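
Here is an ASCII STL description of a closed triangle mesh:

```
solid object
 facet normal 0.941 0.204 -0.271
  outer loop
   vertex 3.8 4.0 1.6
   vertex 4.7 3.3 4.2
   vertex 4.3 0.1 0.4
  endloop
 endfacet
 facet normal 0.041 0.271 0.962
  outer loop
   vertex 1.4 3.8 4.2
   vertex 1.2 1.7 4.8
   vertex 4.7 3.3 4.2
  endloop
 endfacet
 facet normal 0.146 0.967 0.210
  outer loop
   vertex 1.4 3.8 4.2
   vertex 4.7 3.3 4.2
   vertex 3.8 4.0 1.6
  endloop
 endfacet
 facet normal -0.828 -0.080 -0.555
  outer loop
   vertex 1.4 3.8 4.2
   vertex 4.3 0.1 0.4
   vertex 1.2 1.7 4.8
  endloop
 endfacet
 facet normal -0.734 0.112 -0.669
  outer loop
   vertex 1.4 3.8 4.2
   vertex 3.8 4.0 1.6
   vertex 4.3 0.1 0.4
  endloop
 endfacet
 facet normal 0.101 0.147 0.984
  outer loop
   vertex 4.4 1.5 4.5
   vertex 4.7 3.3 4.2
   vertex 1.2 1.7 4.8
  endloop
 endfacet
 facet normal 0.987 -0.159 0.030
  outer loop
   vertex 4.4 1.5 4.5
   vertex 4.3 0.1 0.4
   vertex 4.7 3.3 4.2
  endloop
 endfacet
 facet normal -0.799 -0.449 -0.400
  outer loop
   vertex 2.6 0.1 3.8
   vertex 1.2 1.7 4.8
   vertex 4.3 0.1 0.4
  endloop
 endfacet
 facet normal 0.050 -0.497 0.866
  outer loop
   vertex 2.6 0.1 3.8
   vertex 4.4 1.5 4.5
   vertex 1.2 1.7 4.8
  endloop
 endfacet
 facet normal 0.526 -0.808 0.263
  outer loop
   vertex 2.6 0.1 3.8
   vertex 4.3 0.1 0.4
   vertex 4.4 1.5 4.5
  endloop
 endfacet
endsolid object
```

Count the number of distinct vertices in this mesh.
7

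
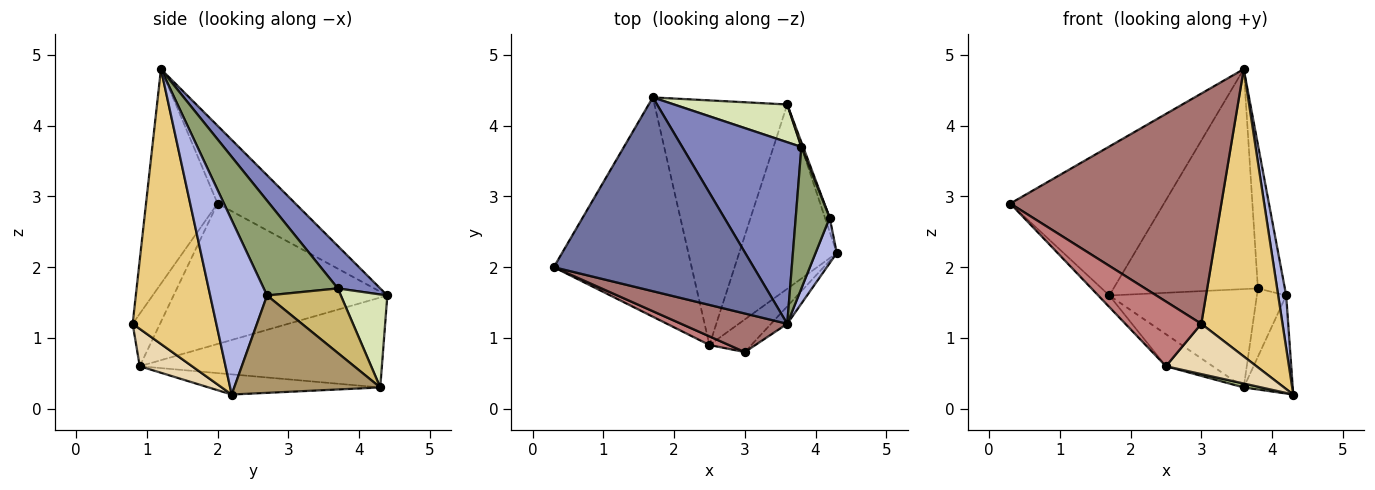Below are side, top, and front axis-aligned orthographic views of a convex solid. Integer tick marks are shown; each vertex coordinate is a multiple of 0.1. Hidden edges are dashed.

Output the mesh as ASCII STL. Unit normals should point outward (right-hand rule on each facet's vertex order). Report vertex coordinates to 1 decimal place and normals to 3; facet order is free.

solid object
 facet normal -0.295 0.582 0.758
  outer loop
   vertex 3.6 1.2 4.8
   vertex 1.7 4.4 1.6
   vertex 0.3 2.0 2.9
  endloop
 endfacet
 facet normal 0.221 0.752 0.621
  outer loop
   vertex 3.8 3.7 1.7
   vertex 1.7 4.4 1.6
   vertex 3.6 1.2 4.8
  endloop
 endfacet
 facet normal -0.713 0.037 -0.700
  outer loop
   vertex 2.5 0.9 0.6
   vertex 0.3 2.0 2.9
   vertex 1.7 4.4 1.6
  endloop
 endfacet
 facet normal 0.983 -0.138 0.120
  outer loop
   vertex 4.2 2.7 1.6
   vertex 3.6 1.2 4.8
   vertex 4.3 2.2 0.2
  endloop
 endfacet
 facet normal 0.891 0.324 0.319
  outer loop
   vertex 4.2 2.7 1.6
   vertex 3.8 3.7 1.7
   vertex 3.6 1.2 4.8
  endloop
 endfacet
 facet normal -0.202 -0.021 -0.979
  outer loop
   vertex 3.6 4.3 0.3
   vertex 4.3 2.2 0.2
   vertex 2.5 0.9 0.6
  endloop
 endfacet
 facet normal -0.558 0.108 -0.823
  outer loop
   vertex 3.6 4.3 0.3
   vertex 2.5 0.9 0.6
   vertex 1.7 4.4 1.6
  endloop
 endfacet
 facet normal 0.282 0.896 0.344
  outer loop
   vertex 3.6 4.3 0.3
   vertex 1.7 4.4 1.6
   vertex 3.8 3.7 1.7
  endloop
 endfacet
 facet normal 0.947 0.318 -0.046
  outer loop
   vertex 3.6 4.3 0.3
   vertex 4.2 2.7 1.6
   vertex 4.3 2.2 0.2
  endloop
 endfacet
 facet normal 0.929 0.369 0.025
  outer loop
   vertex 3.6 4.3 0.3
   vertex 3.8 3.7 1.7
   vertex 4.2 2.7 1.6
  endloop
 endfacet
 facet normal 0.717 -0.696 -0.042
  outer loop
   vertex 3.0 0.8 1.2
   vertex 4.3 2.2 0.2
   vertex 3.6 1.2 4.8
  endloop
 endfacet
 facet normal 0.436 -0.755 -0.490
  outer loop
   vertex 3.0 0.8 1.2
   vertex 2.5 0.9 0.6
   vertex 4.3 2.2 0.2
  endloop
 endfacet
 facet normal -0.317 -0.935 0.157
  outer loop
   vertex 3.0 0.8 1.2
   vertex 3.6 1.2 4.8
   vertex 0.3 2.0 2.9
  endloop
 endfacet
 facet normal -0.336 -0.933 0.125
  outer loop
   vertex 3.0 0.8 1.2
   vertex 0.3 2.0 2.9
   vertex 2.5 0.9 0.6
  endloop
 endfacet
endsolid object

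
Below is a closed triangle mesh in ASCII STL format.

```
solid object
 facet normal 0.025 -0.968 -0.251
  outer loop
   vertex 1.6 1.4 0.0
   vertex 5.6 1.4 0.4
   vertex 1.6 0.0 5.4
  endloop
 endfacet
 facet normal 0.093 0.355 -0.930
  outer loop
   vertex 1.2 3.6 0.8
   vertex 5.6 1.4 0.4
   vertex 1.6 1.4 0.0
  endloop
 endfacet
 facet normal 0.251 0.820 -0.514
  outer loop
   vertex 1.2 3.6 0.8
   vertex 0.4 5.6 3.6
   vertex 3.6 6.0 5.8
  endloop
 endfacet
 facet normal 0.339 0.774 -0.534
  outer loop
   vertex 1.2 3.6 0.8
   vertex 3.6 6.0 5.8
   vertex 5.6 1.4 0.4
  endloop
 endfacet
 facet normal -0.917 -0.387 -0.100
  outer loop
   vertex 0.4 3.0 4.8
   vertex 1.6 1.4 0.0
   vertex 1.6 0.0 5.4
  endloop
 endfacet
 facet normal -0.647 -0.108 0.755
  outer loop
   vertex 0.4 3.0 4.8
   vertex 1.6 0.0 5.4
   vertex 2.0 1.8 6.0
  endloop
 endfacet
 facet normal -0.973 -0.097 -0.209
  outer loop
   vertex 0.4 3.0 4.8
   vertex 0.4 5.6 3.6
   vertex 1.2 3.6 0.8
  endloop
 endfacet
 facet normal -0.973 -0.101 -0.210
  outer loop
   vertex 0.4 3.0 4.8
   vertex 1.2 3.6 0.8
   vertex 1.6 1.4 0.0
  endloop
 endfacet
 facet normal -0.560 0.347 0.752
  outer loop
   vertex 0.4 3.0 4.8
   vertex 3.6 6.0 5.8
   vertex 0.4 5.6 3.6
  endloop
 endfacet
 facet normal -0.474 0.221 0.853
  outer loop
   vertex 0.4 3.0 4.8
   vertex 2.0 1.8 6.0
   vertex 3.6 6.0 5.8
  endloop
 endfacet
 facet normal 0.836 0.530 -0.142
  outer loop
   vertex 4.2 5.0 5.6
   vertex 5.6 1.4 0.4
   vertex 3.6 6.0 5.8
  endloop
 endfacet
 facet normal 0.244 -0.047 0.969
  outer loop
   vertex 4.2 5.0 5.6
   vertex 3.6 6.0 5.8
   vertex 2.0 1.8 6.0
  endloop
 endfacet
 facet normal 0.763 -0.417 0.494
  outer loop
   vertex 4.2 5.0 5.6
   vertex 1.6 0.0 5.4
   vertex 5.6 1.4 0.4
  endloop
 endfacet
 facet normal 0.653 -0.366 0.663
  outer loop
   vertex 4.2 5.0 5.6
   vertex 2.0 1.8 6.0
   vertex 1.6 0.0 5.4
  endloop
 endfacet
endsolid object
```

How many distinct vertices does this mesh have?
9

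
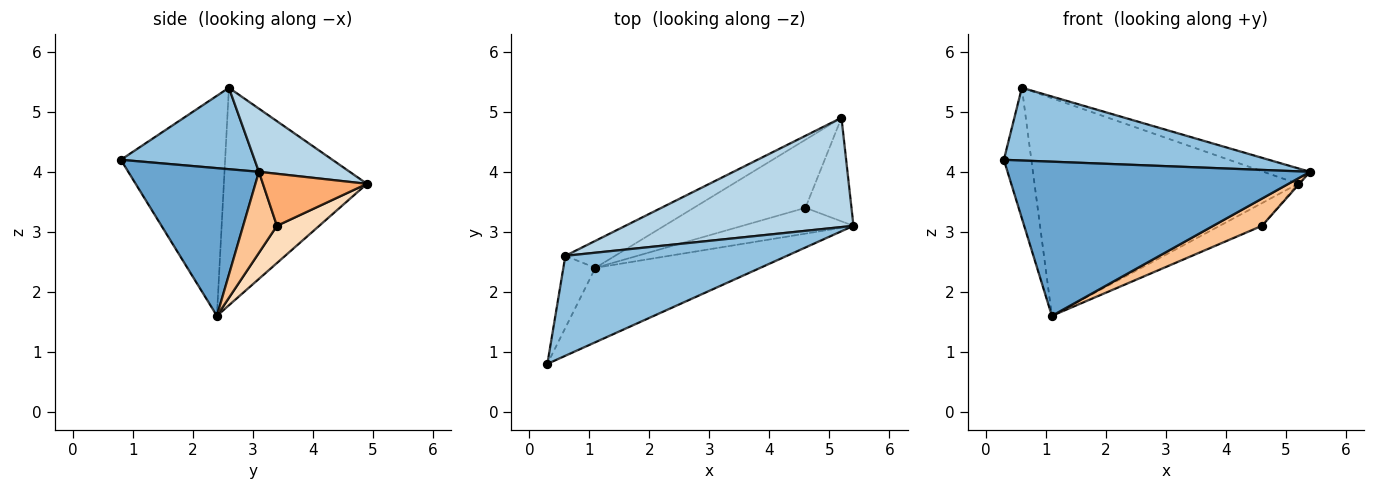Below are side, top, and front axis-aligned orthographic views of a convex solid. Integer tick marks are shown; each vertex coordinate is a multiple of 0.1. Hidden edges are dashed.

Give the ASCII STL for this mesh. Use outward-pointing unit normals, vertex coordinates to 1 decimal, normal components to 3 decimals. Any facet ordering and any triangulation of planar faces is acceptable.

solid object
 facet normal 0.363 -0.839 -0.405
  outer loop
   vertex 1.1 2.4 1.6
   vertex 5.4 3.1 4.0
   vertex 0.3 0.8 4.2
  endloop
 endfacet
 facet normal 0.285 -0.564 0.775
  outer loop
   vertex 0.6 2.6 5.4
   vertex 0.3 0.8 4.2
   vertex 5.4 3.1 4.0
  endloop
 endfacet
 facet normal 0.264 0.135 0.955
  outer loop
   vertex 0.6 2.6 5.4
   vertex 5.4 3.1 4.0
   vertex 5.2 4.9 3.8
  endloop
 endfacet
 facet normal -0.958 0.252 -0.139
  outer loop
   vertex 0.6 2.6 5.4
   vertex 1.1 2.4 1.6
   vertex 0.3 0.8 4.2
  endloop
 endfacet
 facet normal -0.474 0.874 -0.108
  outer loop
   vertex 0.6 2.6 5.4
   vertex 5.2 4.9 3.8
   vertex 1.1 2.4 1.6
  endloop
 endfacet
 facet normal 0.749 0.010 -0.663
  outer loop
   vertex 4.6 3.4 3.1
   vertex 5.2 4.9 3.8
   vertex 5.4 3.1 4.0
  endloop
 endfacet
 facet normal 0.449 -0.648 -0.615
  outer loop
   vertex 4.6 3.4 3.1
   vertex 5.4 3.1 4.0
   vertex 1.1 2.4 1.6
  endloop
 endfacet
 facet normal 0.302 0.302 -0.905
  outer loop
   vertex 4.6 3.4 3.1
   vertex 1.1 2.4 1.6
   vertex 5.2 4.9 3.8
  endloop
 endfacet
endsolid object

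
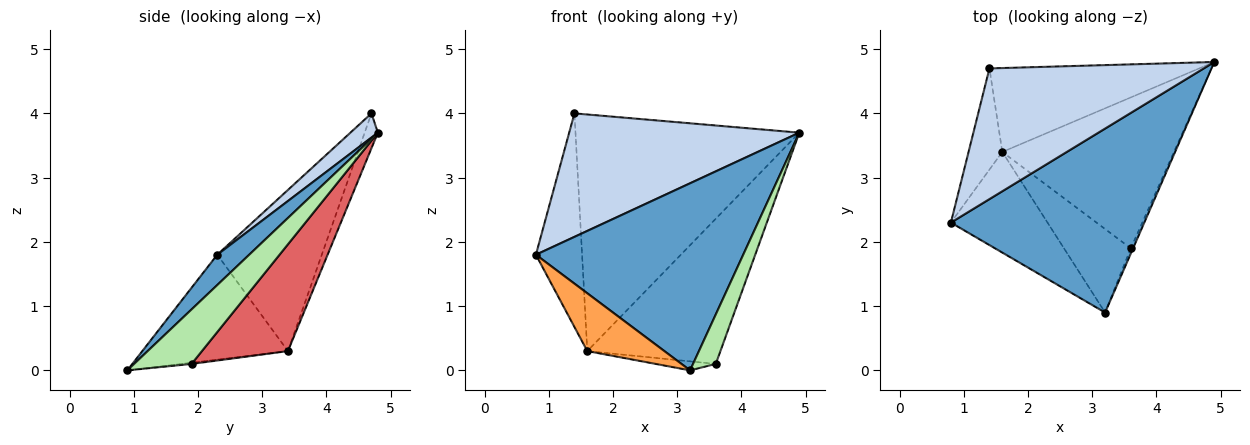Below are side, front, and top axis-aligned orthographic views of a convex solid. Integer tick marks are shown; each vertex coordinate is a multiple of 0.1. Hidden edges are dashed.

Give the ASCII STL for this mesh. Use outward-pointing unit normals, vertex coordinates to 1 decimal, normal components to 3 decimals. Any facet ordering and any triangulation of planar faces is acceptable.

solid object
 facet normal 0.109 -0.709 0.697
  outer loop
   vertex 3.2 0.9 0.0
   vertex 4.9 4.8 3.7
   vertex 0.8 2.3 1.8
  endloop
 endfacet
 facet normal 0.082 -0.684 0.724
  outer loop
   vertex 1.4 4.7 4.0
   vertex 0.8 2.3 1.8
   vertex 4.9 4.8 3.7
  endloop
 endfacet
 facet normal -0.685 -0.363 -0.632
  outer loop
   vertex 1.6 3.4 0.3
   vertex 3.2 0.9 0.0
   vertex 0.8 2.3 1.8
  endloop
 endfacet
 facet normal -0.898 0.397 -0.188
  outer loop
   vertex 1.6 3.4 0.3
   vertex 0.8 2.3 1.8
   vertex 1.4 4.7 4.0
  endloop
 endfacet
 facet normal -0.055 0.941 -0.334
  outer loop
   vertex 1.6 3.4 0.3
   vertex 1.4 4.7 4.0
   vertex 4.9 4.8 3.7
  endloop
 endfacet
 facet normal 0.929 -0.368 -0.039
  outer loop
   vertex 3.6 1.9 0.1
   vertex 4.9 4.8 3.7
   vertex 3.2 0.9 0.0
  endloop
 endfacet
 facet normal 0.409 0.633 -0.657
  outer loop
   vertex 3.6 1.9 0.1
   vertex 1.6 3.4 0.3
   vertex 4.9 4.8 3.7
  endloop
 endfacet
 facet normal -0.019 0.107 -0.994
  outer loop
   vertex 3.6 1.9 0.1
   vertex 3.2 0.9 0.0
   vertex 1.6 3.4 0.3
  endloop
 endfacet
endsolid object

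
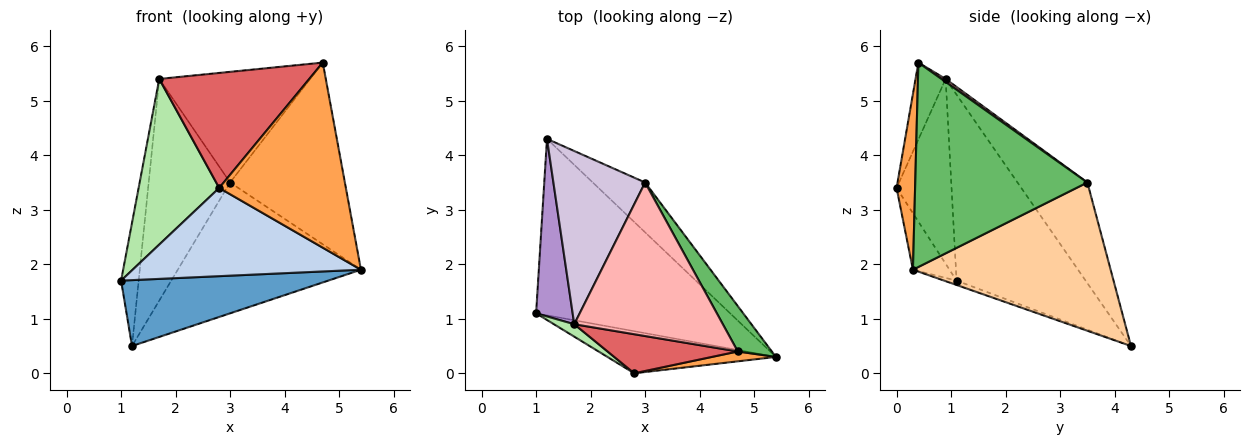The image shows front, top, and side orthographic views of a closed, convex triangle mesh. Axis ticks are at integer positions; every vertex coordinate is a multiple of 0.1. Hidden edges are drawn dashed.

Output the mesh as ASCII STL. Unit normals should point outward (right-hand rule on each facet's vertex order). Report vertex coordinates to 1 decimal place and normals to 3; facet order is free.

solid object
 facet normal -0.021 -0.350 -0.937
  outer loop
   vertex 1.2 4.3 0.5
   vertex 5.4 0.3 1.9
   vertex 1.0 1.1 1.7
  endloop
 endfacet
 facet normal -0.143 -0.893 -0.426
  outer loop
   vertex 2.8 0.0 3.4
   vertex 1.0 1.1 1.7
   vertex 5.4 0.3 1.9
  endloop
 endfacet
 facet normal 0.144 -0.988 0.053
  outer loop
   vertex 2.8 0.0 3.4
   vertex 5.4 0.3 1.9
   vertex 4.7 0.4 5.7
  endloop
 endfacet
 facet normal 0.710 0.658 -0.251
  outer loop
   vertex 3.0 3.5 3.5
   vertex 5.4 0.3 1.9
   vertex 1.2 4.3 0.5
  endloop
 endfacet
 facet normal 0.824 0.549 0.137
  outer loop
   vertex 3.0 3.5 3.5
   vertex 4.7 0.4 5.7
   vertex 5.4 0.3 1.9
  endloop
 endfacet
 facet normal -0.562 -0.825 0.062
  outer loop
   vertex 1.7 0.9 5.4
   vertex 1.0 1.1 1.7
   vertex 2.8 0.0 3.4
  endloop
 endfacet
 facet normal -0.187 -0.930 0.316
  outer loop
   vertex 1.7 0.9 5.4
   vertex 2.8 0.0 3.4
   vertex 4.7 0.4 5.7
  endloop
 endfacet
 facet normal 0.016 0.585 0.811
  outer loop
   vertex 1.7 0.9 5.4
   vertex 4.7 0.4 5.7
   vertex 3.0 3.5 3.5
  endloop
 endfacet
 facet normal -0.973 0.132 0.191
  outer loop
   vertex 1.7 0.9 5.4
   vertex 1.2 4.3 0.5
   vertex 1.0 1.1 1.7
  endloop
 endfacet
 facet normal -0.560 0.653 0.510
  outer loop
   vertex 1.7 0.9 5.4
   vertex 3.0 3.5 3.5
   vertex 1.2 4.3 0.5
  endloop
 endfacet
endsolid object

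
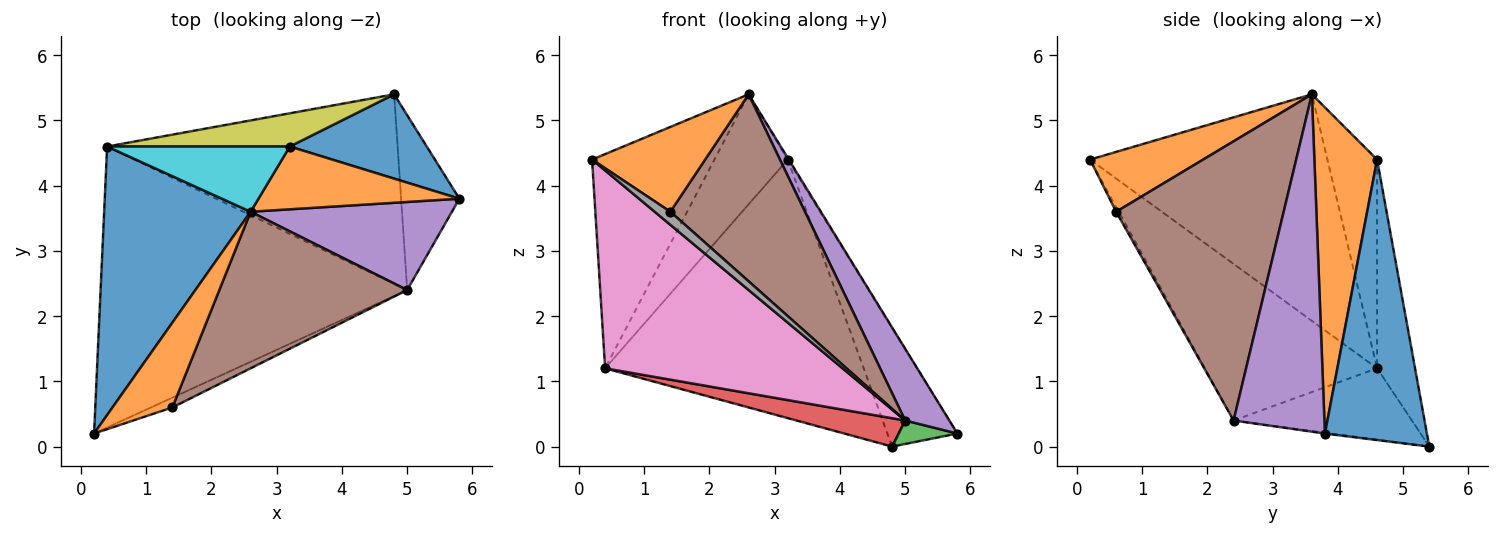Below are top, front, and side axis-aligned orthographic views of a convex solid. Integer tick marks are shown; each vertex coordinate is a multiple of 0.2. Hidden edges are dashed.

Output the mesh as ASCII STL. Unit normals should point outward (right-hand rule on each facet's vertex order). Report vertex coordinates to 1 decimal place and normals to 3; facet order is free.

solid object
 facet normal -0.771 0.397 0.498
  outer loop
   vertex 0.4 4.6 1.2
   vertex 0.2 0.2 4.4
   vertex 2.6 3.6 5.4
  endloop
 endfacet
 facet normal 0.577 -0.577 0.577
  outer loop
   vertex 1.4 0.6 3.6
   vertex 2.6 3.6 5.4
   vertex 0.2 0.2 4.4
  endloop
 endfacet
 facet normal -0.015 -0.133 -0.991
  outer loop
   vertex 5.0 2.4 0.4
   vertex 4.8 5.4 0.0
   vertex 5.8 3.8 0.2
  endloop
 endfacet
 facet normal -0.236 -0.144 -0.961
  outer loop
   vertex 5.0 2.4 0.4
   vertex 0.4 4.6 1.2
   vertex 4.8 5.4 0.0
  endloop
 endfacet
 facet normal 0.792 -0.385 0.473
  outer loop
   vertex 5.0 2.4 0.4
   vertex 5.8 3.8 0.2
   vertex 2.6 3.6 5.4
  endloop
 endfacet
 facet normal 0.690 -0.555 0.464
  outer loop
   vertex 5.0 2.4 0.4
   vertex 2.6 3.6 5.4
   vertex 1.4 0.6 3.6
  endloop
 endfacet
 facet normal -0.385 -0.531 -0.755
  outer loop
   vertex 5.0 2.4 0.4
   vertex 0.2 0.2 4.4
   vertex 0.4 4.6 1.2
  endloop
 endfacet
 facet normal -0.132 -0.793 -0.595
  outer loop
   vertex 5.0 2.4 0.4
   vertex 1.4 0.6 3.6
   vertex 0.2 0.2 4.4
  endloop
 endfacet
 facet normal -0.144 0.982 0.126
  outer loop
   vertex 3.2 4.6 4.4
   vertex 4.8 5.4 0.0
   vertex 0.4 4.6 1.2
  endloop
 endfacet
 facet normal -0.504 0.743 0.441
  outer loop
   vertex 3.2 4.6 4.4
   vertex 0.4 4.6 1.2
   vertex 2.6 3.6 5.4
  endloop
 endfacet
 facet normal 0.765 0.525 0.374
  outer loop
   vertex 3.2 4.6 4.4
   vertex 5.8 3.8 0.2
   vertex 4.8 5.4 0.0
  endloop
 endfacet
 facet normal 0.851 0.014 0.524
  outer loop
   vertex 3.2 4.6 4.4
   vertex 2.6 3.6 5.4
   vertex 5.8 3.8 0.2
  endloop
 endfacet
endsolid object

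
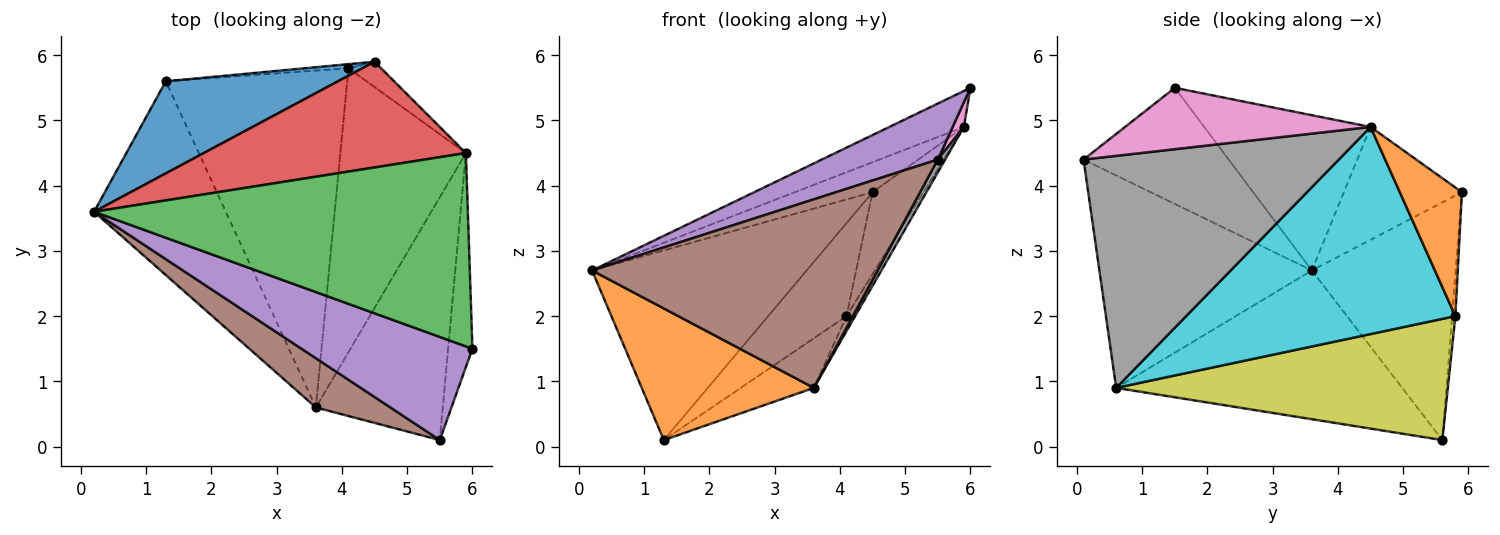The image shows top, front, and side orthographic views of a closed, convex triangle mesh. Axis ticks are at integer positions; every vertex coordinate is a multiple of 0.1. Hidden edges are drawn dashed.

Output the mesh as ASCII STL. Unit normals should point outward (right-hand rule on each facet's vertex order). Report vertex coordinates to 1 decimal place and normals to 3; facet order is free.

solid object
 facet normal -0.516 0.770 0.374
  outer loop
   vertex 1.3 5.6 0.1
   vertex 0.2 3.6 2.7
   vertex 4.5 5.9 3.9
  endloop
 endfacet
 facet normal -0.682 -0.411 -0.605
  outer loop
   vertex 3.6 0.6 0.9
   vertex 0.2 3.6 2.7
   vertex 1.3 5.6 0.1
  endloop
 endfacet
 facet normal -0.378 0.169 0.910
  outer loop
   vertex 5.9 4.5 4.9
   vertex 0.2 3.6 2.7
   vertex 6.0 1.5 5.5
  endloop
 endfacet
 facet normal -0.383 0.252 0.889
  outer loop
   vertex 5.9 4.5 4.9
   vertex 4.5 5.9 3.9
   vertex 0.2 3.6 2.7
  endloop
 endfacet
 facet normal -0.513 -0.410 0.755
  outer loop
   vertex 5.5 0.1 4.4
   vertex 6.0 1.5 5.5
   vertex 0.2 3.6 2.7
  endloop
 endfacet
 facet normal -0.584 -0.785 0.205
  outer loop
   vertex 5.5 0.1 4.4
   vertex 0.2 3.6 2.7
   vertex 3.6 0.6 0.9
  endloop
 endfacet
 facet normal 0.929 -0.043 -0.368
  outer loop
   vertex 5.5 0.1 4.4
   vertex 5.9 4.5 4.9
   vertex 6.0 1.5 5.5
  endloop
 endfacet
 facet normal 0.877 -0.025 -0.480
  outer loop
   vertex 5.5 0.1 4.4
   vertex 3.6 0.6 0.9
   vertex 5.9 4.5 4.9
  endloop
 endfacet
 facet normal 0.551 0.122 -0.825
  outer loop
   vertex 4.1 5.8 2.0
   vertex 3.6 0.6 0.9
   vertex 1.3 5.6 0.1
  endloop
 endfacet
 facet normal 0.855 0.027 -0.518
  outer loop
   vertex 4.1 5.8 2.0
   vertex 5.9 4.5 4.9
   vertex 3.6 0.6 0.9
  endloop
 endfacet
 facet normal -0.042 0.998 -0.044
  outer loop
   vertex 4.1 5.8 2.0
   vertex 1.3 5.6 0.1
   vertex 4.5 5.9 3.9
  endloop
 endfacet
 facet normal 0.759 0.622 -0.193
  outer loop
   vertex 4.1 5.8 2.0
   vertex 4.5 5.9 3.9
   vertex 5.9 4.5 4.9
  endloop
 endfacet
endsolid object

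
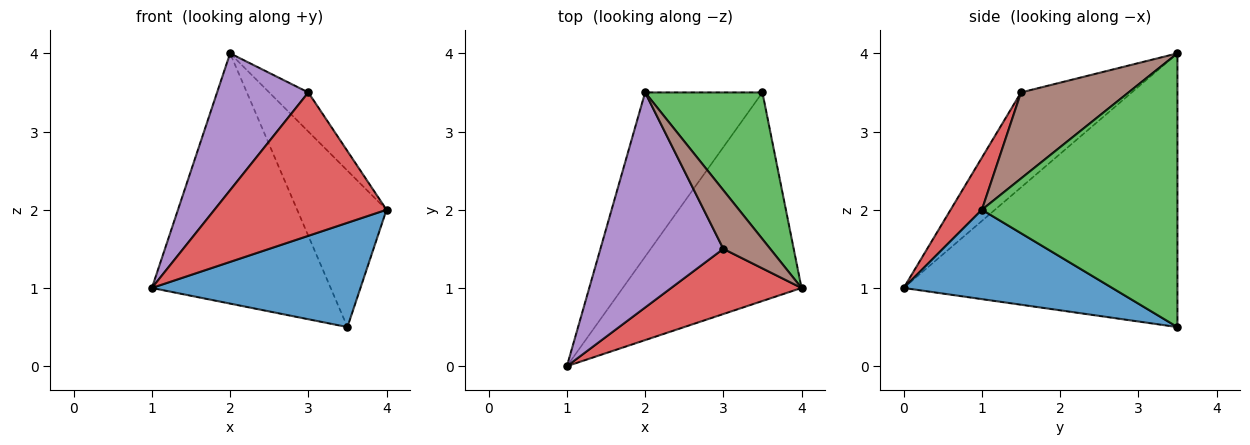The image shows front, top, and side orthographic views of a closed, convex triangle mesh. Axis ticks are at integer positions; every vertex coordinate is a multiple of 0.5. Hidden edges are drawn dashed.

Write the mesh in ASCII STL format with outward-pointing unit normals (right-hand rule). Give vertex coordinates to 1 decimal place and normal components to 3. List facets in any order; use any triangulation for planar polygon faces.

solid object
 facet normal 0.408 -0.408 -0.816
  outer loop
   vertex 3.5 3.5 0.5
   vertex 4.0 1.0 2.0
   vertex 1.0 0.0 1.0
  endloop
 endfacet
 facet normal -0.788 0.515 -0.338
  outer loop
   vertex 3.5 3.5 0.5
   vertex 1.0 0.0 1.0
   vertex 2.0 3.5 4.0
  endloop
 endfacet
 facet normal 0.847 0.387 0.363
  outer loop
   vertex 3.5 3.5 0.5
   vertex 2.0 3.5 4.0
   vertex 4.0 1.0 2.0
  endloop
 endfacet
 facet normal 0.163 -0.898 0.408
  outer loop
   vertex 3.0 1.5 3.5
   vertex 1.0 0.0 1.0
   vertex 4.0 1.0 2.0
  endloop
 endfacet
 facet normal -0.546 -0.450 0.707
  outer loop
   vertex 3.0 1.5 3.5
   vertex 2.0 3.5 4.0
   vertex 1.0 0.0 1.0
  endloop
 endfacet
 facet normal 0.836 0.304 0.456
  outer loop
   vertex 3.0 1.5 3.5
   vertex 4.0 1.0 2.0
   vertex 2.0 3.5 4.0
  endloop
 endfacet
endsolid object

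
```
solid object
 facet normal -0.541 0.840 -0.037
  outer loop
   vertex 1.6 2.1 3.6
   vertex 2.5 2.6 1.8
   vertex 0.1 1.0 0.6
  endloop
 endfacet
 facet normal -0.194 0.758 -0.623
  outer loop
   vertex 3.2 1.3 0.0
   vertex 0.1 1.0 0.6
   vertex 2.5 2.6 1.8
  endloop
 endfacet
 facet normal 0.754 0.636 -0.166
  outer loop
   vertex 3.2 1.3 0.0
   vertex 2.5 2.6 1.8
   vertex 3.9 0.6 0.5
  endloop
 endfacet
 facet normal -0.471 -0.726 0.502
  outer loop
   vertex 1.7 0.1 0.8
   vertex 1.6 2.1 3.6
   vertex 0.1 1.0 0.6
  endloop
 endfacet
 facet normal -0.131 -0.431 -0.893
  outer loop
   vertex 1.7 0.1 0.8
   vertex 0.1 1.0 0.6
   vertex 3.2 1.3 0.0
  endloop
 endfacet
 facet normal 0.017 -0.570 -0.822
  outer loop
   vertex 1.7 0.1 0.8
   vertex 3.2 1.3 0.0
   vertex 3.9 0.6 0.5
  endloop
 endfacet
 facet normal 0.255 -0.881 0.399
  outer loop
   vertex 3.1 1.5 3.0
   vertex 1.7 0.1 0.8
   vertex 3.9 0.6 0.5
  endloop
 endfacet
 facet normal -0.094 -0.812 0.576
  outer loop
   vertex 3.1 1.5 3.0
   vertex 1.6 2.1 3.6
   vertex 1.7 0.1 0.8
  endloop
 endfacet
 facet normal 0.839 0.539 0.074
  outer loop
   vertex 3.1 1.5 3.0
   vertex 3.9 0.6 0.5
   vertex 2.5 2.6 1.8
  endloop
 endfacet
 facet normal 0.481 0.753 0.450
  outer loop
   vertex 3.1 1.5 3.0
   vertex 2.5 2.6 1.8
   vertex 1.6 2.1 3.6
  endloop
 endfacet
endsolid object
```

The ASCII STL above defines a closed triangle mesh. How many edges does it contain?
15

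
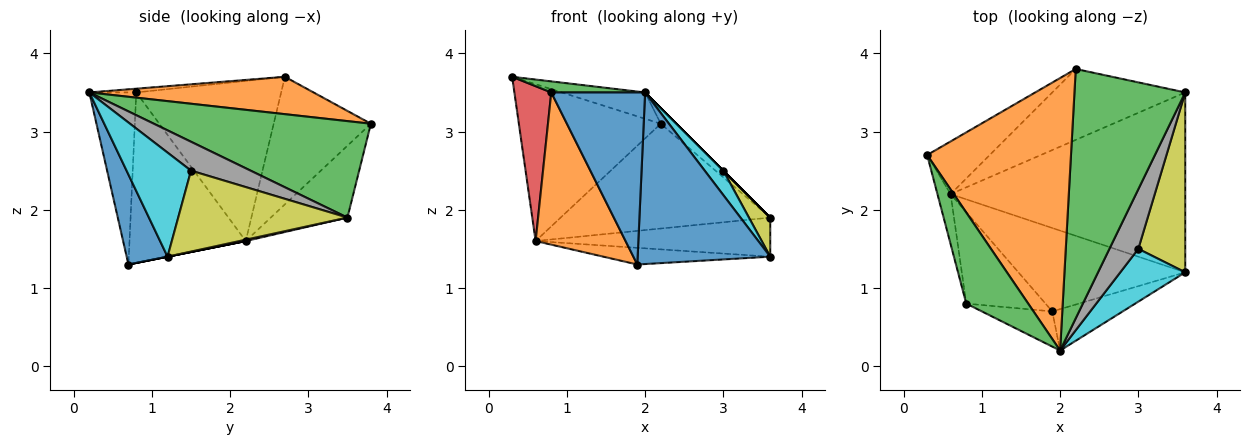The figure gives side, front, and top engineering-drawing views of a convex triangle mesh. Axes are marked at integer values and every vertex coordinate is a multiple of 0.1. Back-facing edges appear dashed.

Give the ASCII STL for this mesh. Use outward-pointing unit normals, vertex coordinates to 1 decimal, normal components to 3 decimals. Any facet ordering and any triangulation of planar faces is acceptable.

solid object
 facet normal 0.287 -0.931 -0.225
  outer loop
   vertex 3.6 1.2 1.4
   vertex 2.0 0.2 3.5
   vertex 1.9 0.7 1.3
  endloop
 endfacet
 facet normal 0.250 0.093 0.964
  outer loop
   vertex 2.2 3.8 3.1
   vertex 0.3 2.7 3.7
   vertex 2.0 0.2 3.5
  endloop
 endfacet
 facet normal 0.656 0.047 0.753
  outer loop
   vertex 2.2 3.8 3.1
   vertex 2.0 0.2 3.5
   vertex 3.6 3.5 1.9
  endloop
 endfacet
 facet normal -0.545 0.795 -0.267
  outer loop
   vertex 0.6 2.2 1.6
   vertex 0.3 2.7 3.7
   vertex 2.2 3.8 3.1
  endloop
 endfacet
 facet normal -0.290 0.793 -0.536
  outer loop
   vertex 0.6 2.2 1.6
   vertex 2.2 3.8 3.1
   vertex 3.6 3.5 1.9
  endloop
 endfacet
 facet normal 0.006 0.212 -0.977
  outer loop
   vertex 0.6 2.2 1.6
   vertex 3.6 3.5 1.9
   vertex 3.6 1.2 1.4
  endloop
 endfacet
 facet normal 0.000 0.196 -0.981
  outer loop
   vertex 0.6 2.2 1.6
   vertex 3.6 1.2 1.4
   vertex 1.9 0.7 1.3
  endloop
 endfacet
 facet normal 0.707 0.000 0.707
  outer loop
   vertex 3.0 1.5 2.5
   vertex 3.6 3.5 1.9
   vertex 2.0 0.2 3.5
  endloop
 endfacet
 facet normal 0.860 -0.108 0.499
  outer loop
   vertex 3.0 1.5 2.5
   vertex 3.6 1.2 1.4
   vertex 3.6 3.5 1.9
  endloop
 endfacet
 facet normal 0.824 -0.238 0.514
  outer loop
   vertex 3.0 1.5 2.5
   vertex 2.0 0.2 3.5
   vertex 3.6 1.2 1.4
  endloop
 endfacet
 facet normal -0.440 -0.880 -0.180
  outer loop
   vertex 0.8 0.8 3.5
   vertex 1.9 0.7 1.3
   vertex 2.0 0.2 3.5
  endloop
 endfacet
 facet normal -0.742 -0.574 -0.345
  outer loop
   vertex 0.8 0.8 3.5
   vertex 0.6 2.2 1.6
   vertex 1.9 0.7 1.3
  endloop
 endfacet
 facet normal -0.060 -0.120 0.991
  outer loop
   vertex 0.8 0.8 3.5
   vertex 2.0 0.2 3.5
   vertex 0.3 2.7 3.7
  endloop
 endfacet
 facet normal -0.966 -0.246 -0.079
  outer loop
   vertex 0.8 0.8 3.5
   vertex 0.3 2.7 3.7
   vertex 0.6 2.2 1.6
  endloop
 endfacet
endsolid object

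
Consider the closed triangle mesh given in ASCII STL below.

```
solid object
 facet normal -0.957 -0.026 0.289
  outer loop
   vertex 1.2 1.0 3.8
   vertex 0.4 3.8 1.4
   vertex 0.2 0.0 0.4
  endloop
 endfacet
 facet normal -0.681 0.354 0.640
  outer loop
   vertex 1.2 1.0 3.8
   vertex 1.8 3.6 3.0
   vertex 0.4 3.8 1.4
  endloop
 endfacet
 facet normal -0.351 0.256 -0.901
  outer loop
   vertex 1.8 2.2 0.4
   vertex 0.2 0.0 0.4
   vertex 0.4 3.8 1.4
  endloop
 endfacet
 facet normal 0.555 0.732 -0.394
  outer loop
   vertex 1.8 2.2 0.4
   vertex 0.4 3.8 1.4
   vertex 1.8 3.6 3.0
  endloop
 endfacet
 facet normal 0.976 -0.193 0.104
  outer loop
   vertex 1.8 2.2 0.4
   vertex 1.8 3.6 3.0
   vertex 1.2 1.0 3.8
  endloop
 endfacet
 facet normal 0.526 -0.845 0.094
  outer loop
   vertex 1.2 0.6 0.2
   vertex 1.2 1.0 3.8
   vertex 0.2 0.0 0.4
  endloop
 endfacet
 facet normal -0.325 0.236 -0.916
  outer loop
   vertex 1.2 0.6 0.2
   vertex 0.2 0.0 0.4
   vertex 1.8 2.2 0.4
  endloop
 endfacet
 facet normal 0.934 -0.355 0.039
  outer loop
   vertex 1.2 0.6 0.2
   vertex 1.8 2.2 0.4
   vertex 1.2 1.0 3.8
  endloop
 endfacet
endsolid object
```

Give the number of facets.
8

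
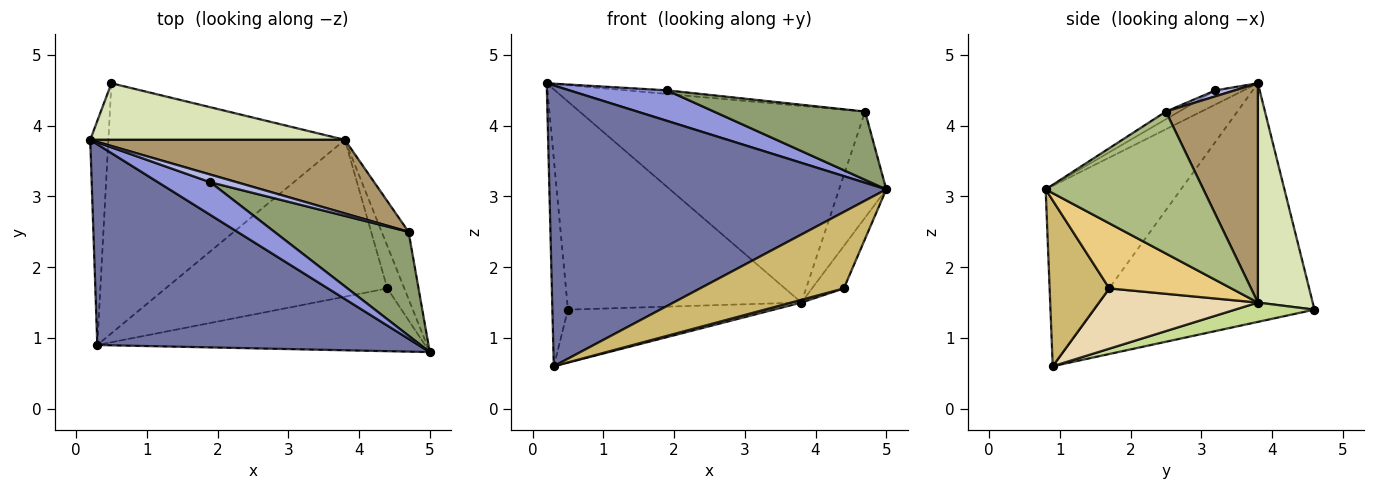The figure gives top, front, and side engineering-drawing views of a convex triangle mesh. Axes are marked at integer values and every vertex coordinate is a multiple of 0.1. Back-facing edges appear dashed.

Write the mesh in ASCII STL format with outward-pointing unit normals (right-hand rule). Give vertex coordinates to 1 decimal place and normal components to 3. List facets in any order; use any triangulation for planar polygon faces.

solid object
 facet normal -0.311 -0.773 0.553
  outer loop
   vertex 0.3 0.9 0.6
   vertex 5.0 0.8 3.1
   vertex 0.2 3.8 4.6
  endloop
 endfacet
 facet normal -0.995 0.070 -0.076
  outer loop
   vertex 0.5 4.6 1.4
   vertex 0.3 0.9 0.6
   vertex 0.2 3.8 4.6
  endloop
 endfacet
 facet normal -0.194 -0.669 0.718
  outer loop
   vertex 1.9 3.2 4.5
   vertex 0.2 3.8 4.6
   vertex 5.0 0.8 3.1
  endloop
 endfacet
 facet normal 0.199 0.416 0.887
  outer loop
   vertex 1.9 3.2 4.5
   vertex 4.7 2.5 4.2
   vertex 0.2 3.8 4.6
  endloop
 endfacet
 facet normal -0.048 -0.549 0.835
  outer loop
   vertex 1.9 3.2 4.5
   vertex 5.0 0.8 3.1
   vertex 4.7 2.5 4.2
  endloop
 endfacet
 facet normal 0.943 0.282 -0.179
  outer loop
   vertex 3.8 3.8 1.5
   vertex 4.7 2.5 4.2
   vertex 5.0 0.8 3.1
  endloop
 endfacet
 facet normal 0.080 0.207 -0.975
  outer loop
   vertex 3.8 3.8 1.5
   vertex 0.3 0.9 0.6
   vertex 0.5 4.6 1.4
  endloop
 endfacet
 facet normal 0.220 0.941 0.256
  outer loop
   vertex 3.8 3.8 1.5
   vertex 0.5 4.6 1.4
   vertex 0.2 3.8 4.6
  endloop
 endfacet
 facet normal 0.289 0.897 0.335
  outer loop
   vertex 3.8 3.8 1.5
   vertex 0.2 3.8 4.6
   vertex 4.7 2.5 4.2
  endloop
 endfacet
 facet normal 0.306 -0.736 -0.604
  outer loop
   vertex 4.4 1.7 1.7
   vertex 5.0 0.8 3.1
   vertex 0.3 0.9 0.6
  endloop
 endfacet
 facet normal 0.938 0.245 -0.245
  outer loop
   vertex 4.4 1.7 1.7
   vertex 3.8 3.8 1.5
   vertex 5.0 0.8 3.1
  endloop
 endfacet
 facet normal 0.262 -0.017 -0.965
  outer loop
   vertex 4.4 1.7 1.7
   vertex 0.3 0.9 0.6
   vertex 3.8 3.8 1.5
  endloop
 endfacet
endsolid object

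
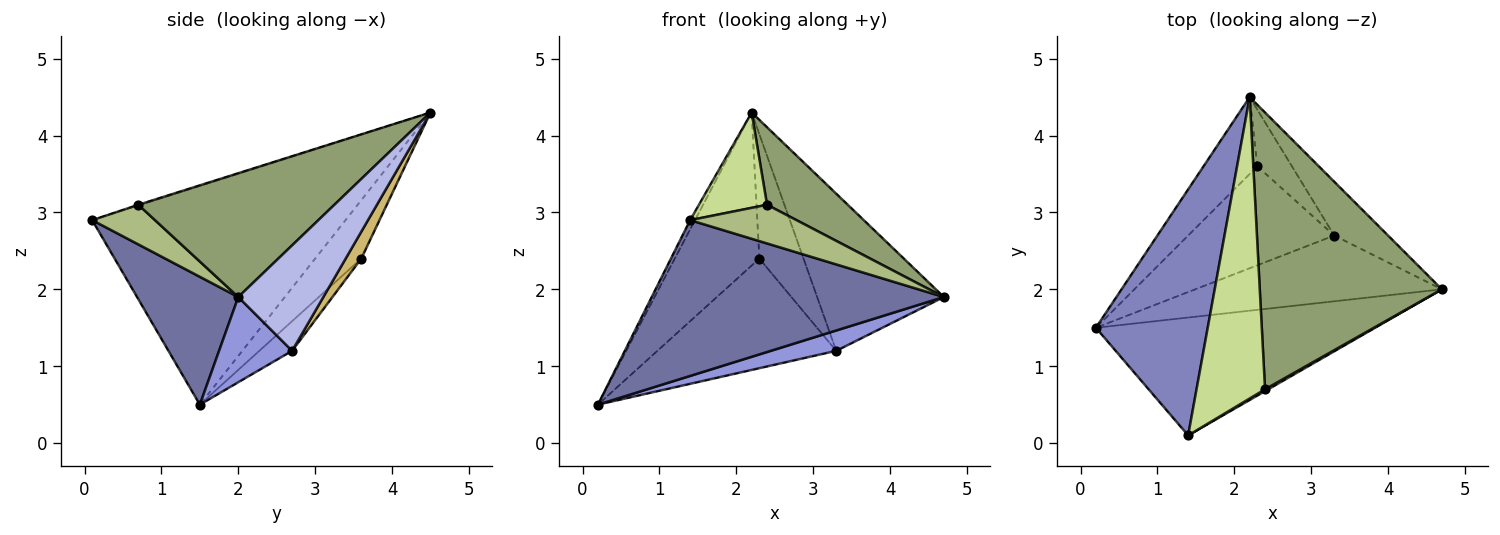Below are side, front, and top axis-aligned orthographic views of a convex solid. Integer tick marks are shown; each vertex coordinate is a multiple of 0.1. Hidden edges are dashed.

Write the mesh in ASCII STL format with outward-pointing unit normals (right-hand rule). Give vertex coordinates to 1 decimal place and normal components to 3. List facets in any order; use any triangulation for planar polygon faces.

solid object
 facet normal 0.266 -0.769 -0.582
  outer loop
   vertex 1.4 0.1 2.9
   vertex 0.2 1.5 0.5
   vertex 4.7 2.0 1.9
  endloop
 endfacet
 facet normal -0.890 0.017 0.455
  outer loop
   vertex 1.4 0.1 2.9
   vertex 2.2 4.5 4.3
   vertex 0.2 1.5 0.5
  endloop
 endfacet
 facet normal 0.313 -0.280 -0.907
  outer loop
   vertex 3.3 2.7 1.2
   vertex 4.7 2.0 1.9
   vertex 0.2 1.5 0.5
  endloop
 endfacet
 facet normal 0.536 0.799 -0.274
  outer loop
   vertex 3.3 2.7 1.2
   vertex 2.2 4.5 4.3
   vertex 4.7 2.0 1.9
  endloop
 endfacet
 facet normal 0.548 -0.226 0.806
  outer loop
   vertex 2.4 0.7 3.1
   vertex 4.7 2.0 1.9
   vertex 2.2 4.5 4.3
  endloop
 endfacet
 facet normal 0.508 -0.860 0.041
  outer loop
   vertex 2.4 0.7 3.1
   vertex 1.4 0.1 2.9
   vertex 4.7 2.0 1.9
  endloop
 endfacet
 facet normal -0.010 -0.302 0.953
  outer loop
   vertex 2.4 0.7 3.1
   vertex 2.2 4.5 4.3
   vertex 1.4 0.1 2.9
  endloop
 endfacet
 facet normal -0.438 0.803 -0.404
  outer loop
   vertex 2.3 3.6 2.4
   vertex 0.2 1.5 0.5
   vertex 2.2 4.5 4.3
  endloop
 endfacet
 facet normal -0.135 0.736 -0.664
  outer loop
   vertex 2.3 3.6 2.4
   vertex 3.3 2.7 1.2
   vertex 0.2 1.5 0.5
  endloop
 endfacet
 facet normal 0.307 0.866 -0.394
  outer loop
   vertex 2.3 3.6 2.4
   vertex 2.2 4.5 4.3
   vertex 3.3 2.7 1.2
  endloop
 endfacet
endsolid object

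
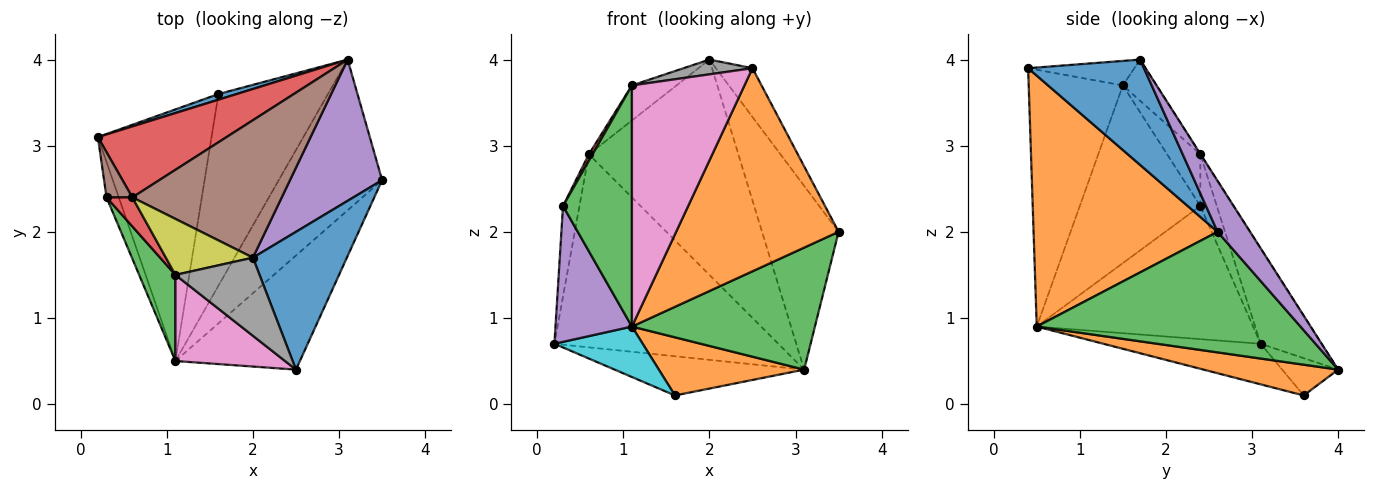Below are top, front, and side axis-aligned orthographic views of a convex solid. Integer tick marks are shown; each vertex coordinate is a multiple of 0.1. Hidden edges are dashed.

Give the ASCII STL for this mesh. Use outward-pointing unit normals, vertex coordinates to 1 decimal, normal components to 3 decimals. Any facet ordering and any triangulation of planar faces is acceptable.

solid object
 facet normal 0.726 0.229 0.648
  outer loop
   vertex 2.0 1.7 4.0
   vertex 2.5 0.4 3.9
   vertex 3.5 2.6 2.0
  endloop
 endfacet
 facet normal 0.703 -0.620 -0.349
  outer loop
   vertex 1.1 0.5 0.9
   vertex 3.5 2.6 2.0
   vertex 2.5 0.4 3.9
  endloop
 endfacet
 facet normal 0.672 -0.466 -0.576
  outer loop
   vertex 3.1 4.0 0.4
   vertex 3.5 2.6 2.0
   vertex 1.1 0.5 0.9
  endloop
 endfacet
 facet normal -0.248 0.909 0.334
  outer loop
   vertex 3.1 4.0 0.4
   vertex 0.2 3.1 0.7
   vertex 0.6 2.4 2.9
  endloop
 endfacet
 facet normal 0.319 0.751 0.578
  outer loop
   vertex 3.1 4.0 0.4
   vertex 2.0 1.7 4.0
   vertex 3.5 2.6 2.0
  endloop
 endfacet
 facet normal -0.001 0.843 0.538
  outer loop
   vertex 3.1 4.0 0.4
   vertex 0.6 2.4 2.9
   vertex 2.0 1.7 4.0
  endloop
 endfacet
 facet normal -0.619 -0.740 0.264
  outer loop
   vertex 1.1 1.5 3.7
   vertex 1.1 0.5 0.9
   vertex 2.5 0.4 3.9
  endloop
 endfacet
 facet normal -0.275 -0.179 0.945
  outer loop
   vertex 1.1 1.5 3.7
   vertex 2.5 0.4 3.9
   vertex 2.0 1.7 4.0
  endloop
 endfacet
 facet normal -0.372 0.493 0.787
  outer loop
   vertex 1.1 1.5 3.7
   vertex 2.0 1.7 4.0
   vertex 0.6 2.4 2.9
  endloop
 endfacet
 facet normal -0.330 -0.186 -0.925
  outer loop
   vertex 1.6 3.6 0.1
   vertex 1.1 0.5 0.9
   vertex 0.2 3.1 0.7
  endloop
 endfacet
 facet normal -0.281 0.950 0.137
  outer loop
   vertex 1.6 3.6 0.1
   vertex 0.2 3.1 0.7
   vertex 3.1 4.0 0.4
  endloop
 endfacet
 facet normal 0.260 -0.280 -0.924
  outer loop
   vertex 1.6 3.6 0.1
   vertex 3.1 4.0 0.4
   vertex 1.1 0.5 0.9
  endloop
 endfacet
 facet normal -0.855 -0.489 0.174
  outer loop
   vertex 0.3 2.4 2.3
   vertex 1.1 0.5 0.9
   vertex 1.1 1.5 3.7
  endloop
 endfacet
 facet normal -0.890 -0.099 0.445
  outer loop
   vertex 0.3 2.4 2.3
   vertex 1.1 1.5 3.7
   vertex 0.6 2.4 2.9
  endloop
 endfacet
 facet normal -0.939 -0.332 -0.086
  outer loop
   vertex 0.3 2.4 2.3
   vertex 0.2 3.1 0.7
   vertex 1.1 0.5 0.9
  endloop
 endfacet
 facet normal -0.667 0.667 0.333
  outer loop
   vertex 0.3 2.4 2.3
   vertex 0.6 2.4 2.9
   vertex 0.2 3.1 0.7
  endloop
 endfacet
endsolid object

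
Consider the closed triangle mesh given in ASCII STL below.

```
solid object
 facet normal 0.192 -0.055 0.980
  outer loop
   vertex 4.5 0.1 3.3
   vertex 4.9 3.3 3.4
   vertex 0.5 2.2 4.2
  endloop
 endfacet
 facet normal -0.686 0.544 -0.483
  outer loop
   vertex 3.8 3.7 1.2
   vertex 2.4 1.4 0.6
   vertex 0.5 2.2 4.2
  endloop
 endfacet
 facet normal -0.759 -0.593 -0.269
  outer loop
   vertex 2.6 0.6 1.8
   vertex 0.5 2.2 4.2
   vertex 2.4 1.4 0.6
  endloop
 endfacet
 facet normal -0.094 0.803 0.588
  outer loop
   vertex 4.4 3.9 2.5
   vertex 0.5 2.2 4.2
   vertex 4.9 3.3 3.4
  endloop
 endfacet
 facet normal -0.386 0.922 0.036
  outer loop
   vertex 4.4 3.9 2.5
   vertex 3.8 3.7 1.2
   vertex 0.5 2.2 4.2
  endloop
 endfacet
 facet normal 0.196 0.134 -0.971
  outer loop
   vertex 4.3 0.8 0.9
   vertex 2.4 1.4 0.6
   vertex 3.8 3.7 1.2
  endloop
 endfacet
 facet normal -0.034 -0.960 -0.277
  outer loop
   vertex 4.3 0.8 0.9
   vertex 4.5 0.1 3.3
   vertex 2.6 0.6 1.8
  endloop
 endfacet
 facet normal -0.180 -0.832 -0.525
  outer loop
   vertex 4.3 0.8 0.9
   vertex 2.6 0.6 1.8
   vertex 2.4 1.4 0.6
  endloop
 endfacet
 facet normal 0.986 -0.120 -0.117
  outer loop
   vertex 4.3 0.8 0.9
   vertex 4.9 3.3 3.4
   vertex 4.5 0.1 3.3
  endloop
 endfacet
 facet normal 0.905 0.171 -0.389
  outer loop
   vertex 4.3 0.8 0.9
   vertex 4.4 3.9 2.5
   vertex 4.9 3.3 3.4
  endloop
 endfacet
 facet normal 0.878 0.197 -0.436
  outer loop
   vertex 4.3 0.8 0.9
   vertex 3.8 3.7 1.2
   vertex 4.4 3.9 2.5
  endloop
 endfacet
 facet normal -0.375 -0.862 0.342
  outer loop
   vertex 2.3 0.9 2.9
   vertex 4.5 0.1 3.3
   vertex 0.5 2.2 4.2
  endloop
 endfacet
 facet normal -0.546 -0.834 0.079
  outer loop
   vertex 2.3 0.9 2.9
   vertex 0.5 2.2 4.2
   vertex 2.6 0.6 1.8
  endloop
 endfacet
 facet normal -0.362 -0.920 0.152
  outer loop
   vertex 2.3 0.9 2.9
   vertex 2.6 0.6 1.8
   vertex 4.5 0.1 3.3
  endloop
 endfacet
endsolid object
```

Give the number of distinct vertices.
9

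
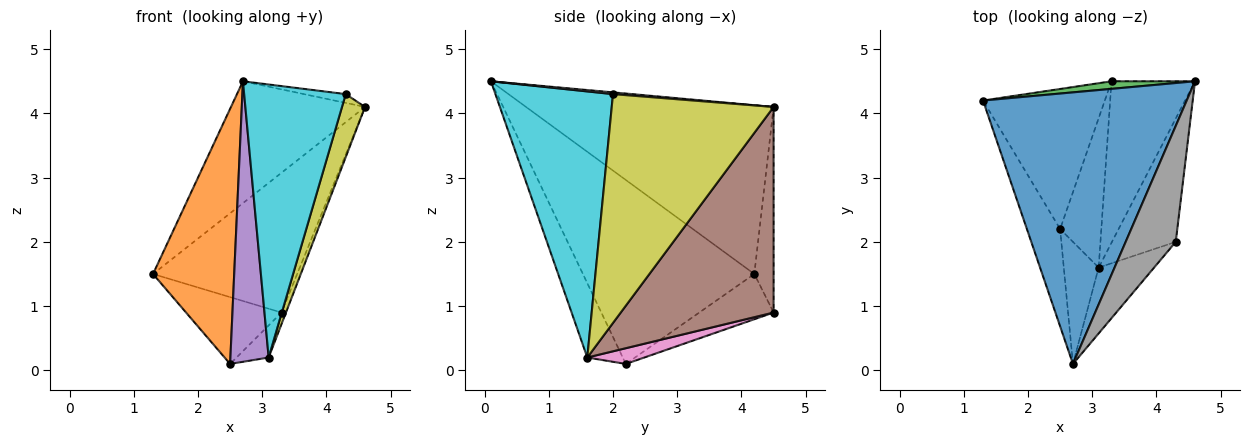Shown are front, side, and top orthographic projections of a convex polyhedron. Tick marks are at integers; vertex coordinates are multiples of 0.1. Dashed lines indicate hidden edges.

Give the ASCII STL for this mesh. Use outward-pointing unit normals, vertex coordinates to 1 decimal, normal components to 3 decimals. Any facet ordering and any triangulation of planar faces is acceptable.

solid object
 facet normal -0.603 0.327 0.728
  outer loop
   vertex 2.7 0.1 4.5
   vertex 4.6 4.5 4.1
   vertex 1.3 4.2 1.5
  endloop
 endfacet
 facet normal -0.892 -0.422 -0.161
  outer loop
   vertex 2.5 2.2 0.1
   vertex 2.7 0.1 4.5
   vertex 1.3 4.2 1.5
  endloop
 endfacet
 facet normal -0.132 0.990 0.054
  outer loop
   vertex 3.3 4.5 0.9
   vertex 1.3 4.2 1.5
   vertex 4.6 4.5 4.1
  endloop
 endfacet
 facet normal -0.318 0.408 -0.856
  outer loop
   vertex 3.3 4.5 0.9
   vertex 2.5 2.2 0.1
   vertex 1.3 4.2 1.5
  endloop
 endfacet
 facet normal -0.648 -0.699 -0.304
  outer loop
   vertex 3.1 1.6 0.2
   vertex 2.7 0.1 4.5
   vertex 2.5 2.2 0.1
  endloop
 endfacet
 facet normal 0.926 0.027 -0.376
  outer loop
   vertex 3.1 1.6 0.2
   vertex 3.3 4.5 0.9
   vertex 4.6 4.5 4.1
  endloop
 endfacet
 facet normal 0.350 0.197 -0.916
  outer loop
   vertex 3.1 1.6 0.2
   vertex 2.5 2.2 0.1
   vertex 3.3 4.5 0.9
  endloop
 endfacet
 facet normal 0.035 0.076 0.997
  outer loop
   vertex 4.3 2.0 4.3
   vertex 4.6 4.5 4.1
   vertex 2.7 0.1 4.5
  endloop
 endfacet
 facet normal 0.954 -0.136 -0.266
  outer loop
   vertex 4.3 2.0 4.3
   vertex 3.1 1.6 0.2
   vertex 4.6 4.5 4.1
  endloop
 endfacet
 facet normal 0.747 -0.646 -0.156
  outer loop
   vertex 4.3 2.0 4.3
   vertex 2.7 0.1 4.5
   vertex 3.1 1.6 0.2
  endloop
 endfacet
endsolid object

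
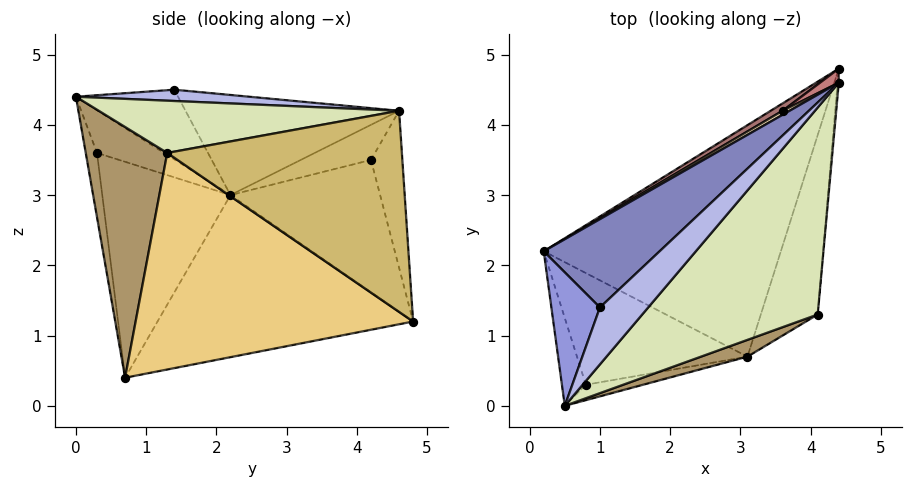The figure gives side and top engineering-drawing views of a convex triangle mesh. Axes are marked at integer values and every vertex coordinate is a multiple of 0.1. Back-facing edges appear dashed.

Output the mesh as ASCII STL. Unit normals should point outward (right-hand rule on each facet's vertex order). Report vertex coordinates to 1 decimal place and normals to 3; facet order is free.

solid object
 facet normal -0.534 0.322 -0.782
  outer loop
   vertex 4.4 4.8 1.2
   vertex 3.1 0.7 0.4
   vertex 0.2 2.2 3.0
  endloop
 endfacet
 facet normal -0.519 0.608 0.601
  outer loop
   vertex 1.0 1.4 4.5
   vertex 4.4 4.6 4.2
   vertex 0.2 2.2 3.0
  endloop
 endfacet
 facet normal -0.795 0.244 0.555
  outer loop
   vertex 1.0 1.4 4.5
   vertex 0.2 2.2 3.0
   vertex 0.5 0.0 4.4
  endloop
 endfacet
 facet normal 0.225 -0.149 0.963
  outer loop
   vertex 1.0 1.4 4.5
   vertex 0.5 0.0 4.4
   vertex 4.4 4.6 4.2
  endloop
 endfacet
 facet normal -0.718 -0.405 -0.566
  outer loop
   vertex 0.8 0.3 3.6
   vertex 0.2 2.2 3.0
   vertex 3.1 0.7 0.4
  endloop
 endfacet
 facet normal -0.802 -0.395 -0.449
  outer loop
   vertex 0.8 0.3 3.6
   vertex 0.5 0.0 4.4
   vertex 0.2 2.2 3.0
  endloop
 endfacet
 facet normal -0.521 -0.716 -0.464
  outer loop
   vertex 0.8 0.3 3.6
   vertex 3.1 0.7 0.4
   vertex 0.5 0.0 4.4
  endloop
 endfacet
 facet normal 0.280 -0.196 0.940
  outer loop
   vertex 4.1 1.3 3.6
   vertex 4.4 4.6 4.2
   vertex 0.5 0.0 4.4
  endloop
 endfacet
 facet normal 0.352 -0.934 0.065
  outer loop
   vertex 4.1 1.3 3.6
   vertex 0.5 0.0 4.4
   vertex 3.1 0.7 0.4
  endloop
 endfacet
 facet normal 0.996 -0.089 -0.006
  outer loop
   vertex 4.1 1.3 3.6
   vertex 4.4 4.8 1.2
   vertex 4.4 4.6 4.2
  endloop
 endfacet
 facet normal 0.937 -0.249 -0.246
  outer loop
   vertex 4.1 1.3 3.6
   vertex 3.1 0.7 0.4
   vertex 4.4 4.8 1.2
  endloop
 endfacet
 facet normal -0.516 0.851 0.103
  outer loop
   vertex 3.6 4.2 3.5
   vertex 0.2 2.2 3.0
   vertex 4.4 4.6 4.2
  endloop
 endfacet
 facet normal -0.511 0.858 0.046
  outer loop
   vertex 3.6 4.2 3.5
   vertex 4.4 4.8 1.2
   vertex 0.2 2.2 3.0
  endloop
 endfacet
 facet normal -0.487 0.872 0.058
  outer loop
   vertex 3.6 4.2 3.5
   vertex 4.4 4.6 4.2
   vertex 4.4 4.8 1.2
  endloop
 endfacet
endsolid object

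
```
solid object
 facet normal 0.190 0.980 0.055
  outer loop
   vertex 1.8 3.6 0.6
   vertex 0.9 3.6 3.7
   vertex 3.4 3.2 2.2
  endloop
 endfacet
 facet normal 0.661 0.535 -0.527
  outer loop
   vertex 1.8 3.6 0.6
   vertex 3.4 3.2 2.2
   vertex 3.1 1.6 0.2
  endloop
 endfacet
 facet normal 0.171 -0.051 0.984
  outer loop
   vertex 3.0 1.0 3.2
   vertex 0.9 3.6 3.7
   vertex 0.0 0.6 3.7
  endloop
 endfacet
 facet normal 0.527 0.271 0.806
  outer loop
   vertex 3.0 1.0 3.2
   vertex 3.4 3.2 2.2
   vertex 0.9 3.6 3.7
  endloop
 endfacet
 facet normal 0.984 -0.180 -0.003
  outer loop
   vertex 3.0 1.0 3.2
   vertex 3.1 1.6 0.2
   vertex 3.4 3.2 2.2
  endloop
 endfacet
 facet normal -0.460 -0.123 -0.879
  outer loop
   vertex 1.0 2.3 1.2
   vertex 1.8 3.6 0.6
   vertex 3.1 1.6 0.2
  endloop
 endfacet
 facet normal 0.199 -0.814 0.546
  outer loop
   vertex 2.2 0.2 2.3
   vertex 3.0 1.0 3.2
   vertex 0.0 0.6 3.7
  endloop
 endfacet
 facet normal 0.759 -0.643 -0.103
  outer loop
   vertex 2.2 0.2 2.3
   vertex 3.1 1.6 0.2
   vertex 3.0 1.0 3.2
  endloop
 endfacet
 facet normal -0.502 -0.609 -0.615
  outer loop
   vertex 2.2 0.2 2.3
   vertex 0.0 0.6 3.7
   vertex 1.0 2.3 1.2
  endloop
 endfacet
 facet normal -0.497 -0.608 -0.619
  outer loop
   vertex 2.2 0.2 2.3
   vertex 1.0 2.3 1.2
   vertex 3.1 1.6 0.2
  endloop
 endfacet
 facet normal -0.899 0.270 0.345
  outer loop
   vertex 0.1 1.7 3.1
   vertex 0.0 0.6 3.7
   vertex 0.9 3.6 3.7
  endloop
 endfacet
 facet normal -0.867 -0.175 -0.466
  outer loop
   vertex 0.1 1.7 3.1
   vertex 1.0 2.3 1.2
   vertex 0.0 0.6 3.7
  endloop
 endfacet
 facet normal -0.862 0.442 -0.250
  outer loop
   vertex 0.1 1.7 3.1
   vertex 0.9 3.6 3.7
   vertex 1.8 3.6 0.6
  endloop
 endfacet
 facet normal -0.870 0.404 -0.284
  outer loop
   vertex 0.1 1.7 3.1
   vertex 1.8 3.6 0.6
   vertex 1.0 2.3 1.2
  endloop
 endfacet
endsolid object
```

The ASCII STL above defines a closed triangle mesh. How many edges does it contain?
21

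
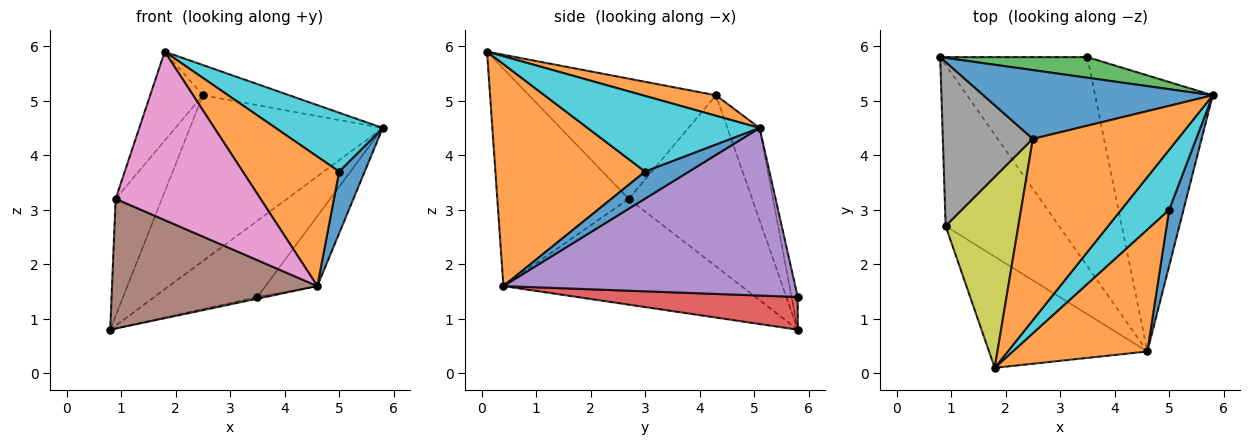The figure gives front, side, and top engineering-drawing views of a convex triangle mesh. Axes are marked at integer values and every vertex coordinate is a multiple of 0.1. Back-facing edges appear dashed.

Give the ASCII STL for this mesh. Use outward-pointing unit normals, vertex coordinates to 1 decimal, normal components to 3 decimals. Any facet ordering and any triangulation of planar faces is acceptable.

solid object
 facet normal -0.152 0.913 0.379
  outer loop
   vertex 2.5 4.3 5.1
   vertex 5.8 5.1 4.5
   vertex 0.8 5.8 0.8
  endloop
 endfacet
 facet normal 0.138 0.163 0.977
  outer loop
   vertex 2.5 4.3 5.1
   vertex 1.8 0.1 5.9
   vertex 5.8 5.1 4.5
  endloop
 endfacet
 facet normal -0.058 0.964 0.261
  outer loop
   vertex 3.5 5.8 1.4
   vertex 0.8 5.8 0.8
   vertex 5.8 5.1 4.5
  endloop
 endfacet
 facet normal 0.217 0.008 -0.976
  outer loop
   vertex 3.5 5.8 1.4
   vertex 4.6 0.4 1.6
   vertex 0.8 5.8 0.8
  endloop
 endfacet
 facet normal 0.810 0.144 -0.568
  outer loop
   vertex 3.5 5.8 1.4
   vertex 5.8 5.1 4.5
   vertex 4.6 0.4 1.6
  endloop
 endfacet
 facet normal -0.588 -0.507 -0.630
  outer loop
   vertex 0.9 2.7 3.2
   vertex 0.8 5.8 0.8
   vertex 4.6 0.4 1.6
  endloop
 endfacet
 facet normal -0.604 -0.665 -0.439
  outer loop
   vertex 0.9 2.7 3.2
   vertex 4.6 0.4 1.6
   vertex 1.8 0.1 5.9
  endloop
 endfacet
 facet normal -0.840 0.315 0.442
  outer loop
   vertex 0.9 2.7 3.2
   vertex 2.5 4.3 5.1
   vertex 0.8 5.8 0.8
  endloop
 endfacet
 facet normal -0.832 0.234 0.503
  outer loop
   vertex 0.9 2.7 3.2
   vertex 1.8 0.1 5.9
   vertex 2.5 4.3 5.1
  endloop
 endfacet
 facet normal 0.748 -0.465 0.474
  outer loop
   vertex 5.0 3.0 3.7
   vertex 5.8 5.1 4.5
   vertex 1.8 0.1 5.9
  endloop
 endfacet
 facet normal 0.785 -0.458 0.418
  outer loop
   vertex 5.0 3.0 3.7
   vertex 4.6 0.4 1.6
   vertex 5.8 5.1 4.5
  endloop
 endfacet
 facet normal 0.749 -0.482 0.454
  outer loop
   vertex 5.0 3.0 3.7
   vertex 1.8 0.1 5.9
   vertex 4.6 0.4 1.6
  endloop
 endfacet
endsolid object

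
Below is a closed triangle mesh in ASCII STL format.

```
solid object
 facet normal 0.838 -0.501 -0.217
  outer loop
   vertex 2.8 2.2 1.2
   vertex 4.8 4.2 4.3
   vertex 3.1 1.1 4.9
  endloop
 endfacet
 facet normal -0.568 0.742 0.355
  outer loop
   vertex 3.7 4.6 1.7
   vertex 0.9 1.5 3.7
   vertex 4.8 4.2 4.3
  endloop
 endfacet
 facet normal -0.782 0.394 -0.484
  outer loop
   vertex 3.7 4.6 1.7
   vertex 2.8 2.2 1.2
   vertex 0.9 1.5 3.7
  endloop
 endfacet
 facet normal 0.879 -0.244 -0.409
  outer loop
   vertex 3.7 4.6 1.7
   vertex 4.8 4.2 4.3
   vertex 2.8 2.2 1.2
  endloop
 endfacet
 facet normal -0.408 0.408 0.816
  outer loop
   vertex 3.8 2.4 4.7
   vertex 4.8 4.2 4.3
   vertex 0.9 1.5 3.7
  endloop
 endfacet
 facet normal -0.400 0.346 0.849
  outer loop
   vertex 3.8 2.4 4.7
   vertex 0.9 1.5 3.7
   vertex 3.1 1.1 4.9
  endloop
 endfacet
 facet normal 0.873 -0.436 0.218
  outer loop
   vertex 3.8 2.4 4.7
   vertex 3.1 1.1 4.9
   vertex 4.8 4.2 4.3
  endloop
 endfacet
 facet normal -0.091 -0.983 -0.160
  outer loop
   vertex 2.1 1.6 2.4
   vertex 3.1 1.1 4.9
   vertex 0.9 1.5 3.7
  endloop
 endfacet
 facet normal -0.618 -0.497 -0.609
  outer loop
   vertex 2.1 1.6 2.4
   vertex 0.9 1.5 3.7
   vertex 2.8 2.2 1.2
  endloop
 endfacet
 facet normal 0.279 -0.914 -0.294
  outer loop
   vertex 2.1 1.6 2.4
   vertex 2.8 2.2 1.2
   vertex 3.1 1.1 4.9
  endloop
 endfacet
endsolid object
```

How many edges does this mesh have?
15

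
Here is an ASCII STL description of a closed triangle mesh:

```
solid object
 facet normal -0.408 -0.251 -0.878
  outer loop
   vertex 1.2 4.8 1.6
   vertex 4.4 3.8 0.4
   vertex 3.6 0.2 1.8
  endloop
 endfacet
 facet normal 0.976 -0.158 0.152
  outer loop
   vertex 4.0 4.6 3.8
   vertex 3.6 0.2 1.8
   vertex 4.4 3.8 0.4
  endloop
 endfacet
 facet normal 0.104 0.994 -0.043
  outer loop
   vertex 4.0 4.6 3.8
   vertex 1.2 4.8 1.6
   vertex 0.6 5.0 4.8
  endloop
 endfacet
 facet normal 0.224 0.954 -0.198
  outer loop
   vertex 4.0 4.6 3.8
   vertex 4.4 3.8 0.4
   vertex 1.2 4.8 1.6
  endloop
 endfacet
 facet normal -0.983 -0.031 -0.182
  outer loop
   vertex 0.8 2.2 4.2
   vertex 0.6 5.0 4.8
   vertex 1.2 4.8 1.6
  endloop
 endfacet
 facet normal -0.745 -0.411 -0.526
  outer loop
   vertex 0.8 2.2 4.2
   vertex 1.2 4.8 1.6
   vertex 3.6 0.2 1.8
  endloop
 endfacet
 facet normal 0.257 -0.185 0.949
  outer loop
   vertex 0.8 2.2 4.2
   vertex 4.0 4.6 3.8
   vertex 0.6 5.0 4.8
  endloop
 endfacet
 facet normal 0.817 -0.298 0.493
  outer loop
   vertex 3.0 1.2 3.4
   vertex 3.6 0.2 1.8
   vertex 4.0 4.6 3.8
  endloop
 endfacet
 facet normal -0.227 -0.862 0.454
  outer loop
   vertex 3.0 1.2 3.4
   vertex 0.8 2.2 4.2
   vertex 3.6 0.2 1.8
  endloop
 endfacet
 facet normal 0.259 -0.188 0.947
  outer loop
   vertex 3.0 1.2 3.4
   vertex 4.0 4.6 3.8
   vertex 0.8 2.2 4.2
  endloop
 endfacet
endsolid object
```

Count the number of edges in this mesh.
15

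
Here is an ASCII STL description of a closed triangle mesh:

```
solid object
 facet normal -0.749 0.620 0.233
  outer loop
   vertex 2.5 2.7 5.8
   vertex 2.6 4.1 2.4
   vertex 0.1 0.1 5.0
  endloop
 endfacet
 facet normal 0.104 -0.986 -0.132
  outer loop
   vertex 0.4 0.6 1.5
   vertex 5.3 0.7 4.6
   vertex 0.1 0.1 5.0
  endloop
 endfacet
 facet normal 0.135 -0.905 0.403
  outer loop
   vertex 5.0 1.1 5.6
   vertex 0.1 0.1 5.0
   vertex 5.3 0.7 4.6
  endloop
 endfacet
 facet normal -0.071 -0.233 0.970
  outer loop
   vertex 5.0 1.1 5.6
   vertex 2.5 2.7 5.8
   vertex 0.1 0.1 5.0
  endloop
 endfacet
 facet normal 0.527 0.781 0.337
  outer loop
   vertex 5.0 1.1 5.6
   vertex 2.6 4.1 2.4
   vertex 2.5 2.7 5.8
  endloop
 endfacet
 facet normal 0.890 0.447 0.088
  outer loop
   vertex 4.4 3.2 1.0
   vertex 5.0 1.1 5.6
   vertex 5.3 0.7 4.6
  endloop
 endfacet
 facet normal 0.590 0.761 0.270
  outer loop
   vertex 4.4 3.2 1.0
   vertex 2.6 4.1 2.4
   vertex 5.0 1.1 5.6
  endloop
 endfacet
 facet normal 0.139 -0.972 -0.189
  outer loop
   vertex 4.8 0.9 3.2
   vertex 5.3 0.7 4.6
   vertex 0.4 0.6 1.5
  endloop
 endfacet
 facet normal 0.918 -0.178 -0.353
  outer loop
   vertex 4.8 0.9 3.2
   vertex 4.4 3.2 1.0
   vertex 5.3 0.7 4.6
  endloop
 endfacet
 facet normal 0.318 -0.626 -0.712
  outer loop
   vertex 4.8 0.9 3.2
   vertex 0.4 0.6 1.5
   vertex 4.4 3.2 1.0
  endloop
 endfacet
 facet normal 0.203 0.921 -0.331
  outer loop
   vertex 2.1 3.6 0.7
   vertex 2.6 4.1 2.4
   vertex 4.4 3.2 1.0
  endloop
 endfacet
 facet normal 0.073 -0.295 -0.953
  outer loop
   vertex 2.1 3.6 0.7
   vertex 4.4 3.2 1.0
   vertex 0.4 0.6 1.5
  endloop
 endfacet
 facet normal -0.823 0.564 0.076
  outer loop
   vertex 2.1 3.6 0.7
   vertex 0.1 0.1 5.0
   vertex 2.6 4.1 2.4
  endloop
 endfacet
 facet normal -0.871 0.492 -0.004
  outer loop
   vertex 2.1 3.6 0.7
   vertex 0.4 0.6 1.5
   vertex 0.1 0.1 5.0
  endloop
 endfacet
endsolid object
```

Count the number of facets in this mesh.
14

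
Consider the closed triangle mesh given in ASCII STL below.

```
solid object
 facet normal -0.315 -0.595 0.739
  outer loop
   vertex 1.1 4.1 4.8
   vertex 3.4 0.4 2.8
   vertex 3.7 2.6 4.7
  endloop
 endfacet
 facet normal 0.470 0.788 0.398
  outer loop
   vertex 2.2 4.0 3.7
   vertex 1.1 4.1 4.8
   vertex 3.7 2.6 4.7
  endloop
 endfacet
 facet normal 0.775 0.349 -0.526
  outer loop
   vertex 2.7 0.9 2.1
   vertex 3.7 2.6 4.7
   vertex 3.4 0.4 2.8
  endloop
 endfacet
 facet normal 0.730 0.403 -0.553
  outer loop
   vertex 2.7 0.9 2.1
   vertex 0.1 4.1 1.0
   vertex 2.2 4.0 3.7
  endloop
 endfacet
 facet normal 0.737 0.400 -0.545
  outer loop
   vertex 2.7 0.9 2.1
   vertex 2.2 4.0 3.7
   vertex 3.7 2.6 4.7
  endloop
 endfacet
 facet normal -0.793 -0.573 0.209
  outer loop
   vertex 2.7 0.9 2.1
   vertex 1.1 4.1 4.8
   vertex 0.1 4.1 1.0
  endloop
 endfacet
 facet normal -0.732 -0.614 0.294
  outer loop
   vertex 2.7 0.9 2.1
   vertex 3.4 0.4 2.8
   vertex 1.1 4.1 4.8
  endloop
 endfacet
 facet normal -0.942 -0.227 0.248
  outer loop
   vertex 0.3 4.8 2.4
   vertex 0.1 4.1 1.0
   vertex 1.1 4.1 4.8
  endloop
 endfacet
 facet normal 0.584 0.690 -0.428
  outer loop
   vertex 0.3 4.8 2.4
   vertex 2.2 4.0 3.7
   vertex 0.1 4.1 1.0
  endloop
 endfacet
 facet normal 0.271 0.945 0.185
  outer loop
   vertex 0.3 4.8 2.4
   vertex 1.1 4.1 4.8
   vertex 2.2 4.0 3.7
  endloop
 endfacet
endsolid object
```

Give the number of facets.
10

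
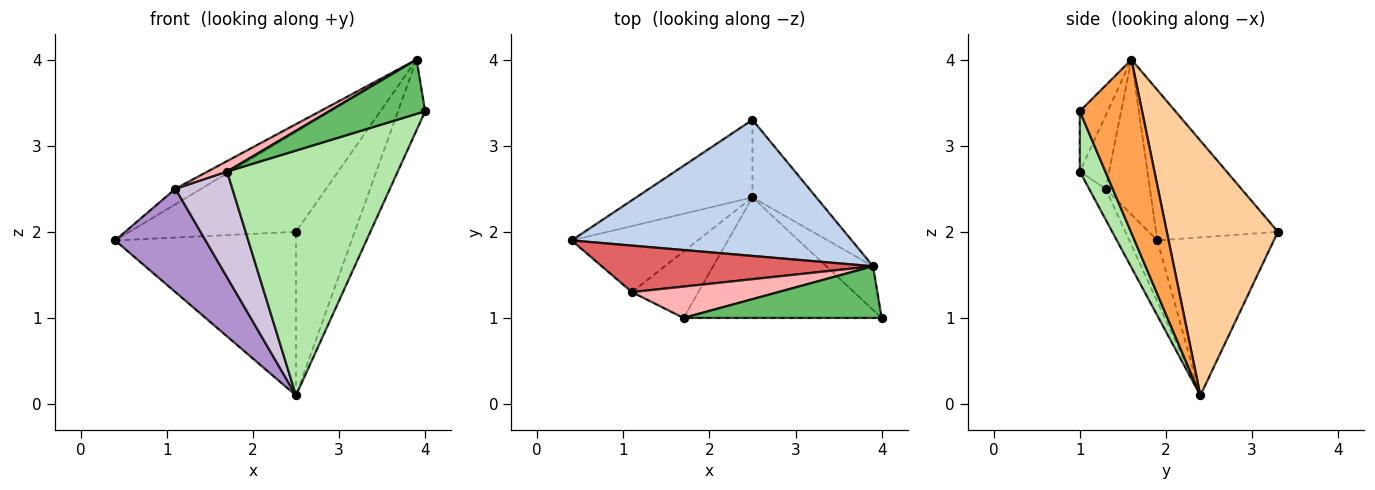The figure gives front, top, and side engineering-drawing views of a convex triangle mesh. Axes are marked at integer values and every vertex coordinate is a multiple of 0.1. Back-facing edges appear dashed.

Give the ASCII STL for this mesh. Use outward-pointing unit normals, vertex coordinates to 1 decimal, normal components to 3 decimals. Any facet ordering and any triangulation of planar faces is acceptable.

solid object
 facet normal -0.503 0.781 -0.370
  outer loop
   vertex 2.5 2.4 0.1
   vertex 0.4 1.9 1.9
   vertex 2.5 3.3 2.0
  endloop
 endfacet
 facet normal -0.397 0.543 0.740
  outer loop
   vertex 3.9 1.6 4.0
   vertex 2.5 3.3 2.0
   vertex 0.4 1.9 1.9
  endloop
 endfacet
 facet normal 0.890 0.388 -0.240
  outer loop
   vertex 3.9 1.6 4.0
   vertex 4.0 1.0 3.4
   vertex 2.5 2.4 0.1
  endloop
 endfacet
 facet normal 0.863 0.456 -0.216
  outer loop
   vertex 3.9 1.6 4.0
   vertex 2.5 2.4 0.1
   vertex 2.5 3.3 2.0
  endloop
 endfacet
 facet normal -0.205 -0.709 0.675
  outer loop
   vertex 1.7 1.0 2.7
   vertex 4.0 1.0 3.4
   vertex 3.9 1.6 4.0
  endloop
 endfacet
 facet normal 0.133 -0.889 -0.438
  outer loop
   vertex 1.7 1.0 2.7
   vertex 2.5 2.4 0.1
   vertex 4.0 1.0 3.4
  endloop
 endfacet
 facet normal -0.477 0.278 0.834
  outer loop
   vertex 1.1 1.3 2.5
   vertex 3.9 1.6 4.0
   vertex 0.4 1.9 1.9
  endloop
 endfacet
 facet normal -0.429 -0.286 0.857
  outer loop
   vertex 1.1 1.3 2.5
   vertex 1.7 1.0 2.7
   vertex 3.9 1.6 4.0
  endloop
 endfacet
 facet normal -0.252 -0.815 -0.521
  outer loop
   vertex 1.1 1.3 2.5
   vertex 0.4 1.9 1.9
   vertex 2.5 2.4 0.1
  endloop
 endfacet
 facet normal -0.239 -0.822 -0.516
  outer loop
   vertex 1.1 1.3 2.5
   vertex 2.5 2.4 0.1
   vertex 1.7 1.0 2.7
  endloop
 endfacet
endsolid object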